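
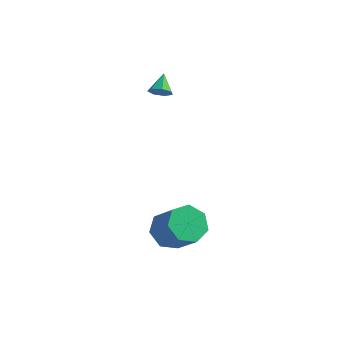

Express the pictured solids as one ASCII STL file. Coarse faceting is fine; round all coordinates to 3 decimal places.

solid 
facet normal -0.597 0.321 -0.735
outer loop
vertex 0.891 -1.249 -5.023
vertex 0.102 -1.592 -4.532
vertex 0.52 -0.695 -4.48
endloop
endfacet
facet normal 0.676 0.694 -0.246
outer loop
vertex 0.891 -1.249 -5.023
vertex 0.52 -0.695 -4.48
vertex 1.966 -1.826 -3.699
endloop
endfacet
facet normal 0.676 0.694 -0.247
outer loop
vertex 1.966 -1.826 -3.699
vertex 0.52 -0.695 -4.48
vertex 1.595 -1.272 -3.157
endloop
endfacet
facet normal 0.597 -0.320 0.736
outer loop
vertex 1.966 -1.826 -3.699
vertex 1.595 -1.272 -3.157
vertex 1.178 -2.168 -3.208
endloop
endfacet
facet normal -0.597 0.321 -0.735
outer loop
vertex 0.52 -0.695 -4.48
vertex 0.102 -1.592 -4.532
vertex -0.165 -0.817 -3.977
endloop
endfacet
facet normal 0.083 0.936 0.341
outer loop
vertex 0.52 -0.695 -4.48
vertex -0.165 -0.817 -3.977
vertex 1.595 -1.272 -3.157
endloop
endfacet
facet normal 0.084 0.937 0.340
outer loop
vertex 1.595 -1.272 -3.157
vertex -0.165 -0.817 -3.977
vertex 0.91 -1.394 -2.653
endloop
endfacet
facet normal 0.598 -0.320 0.735
outer loop
vertex 1.595 -1.272 -3.157
vertex 0.91 -1.394 -2.653
vertex 1.178 -2.168 -3.208
endloop
endfacet
facet normal -0.597 0.321 -0.735
outer loop
vertex -0.165 -0.817 -3.977
vertex 0.102 -1.592 -4.532
vertex -0.649 -1.522 -3.891
endloop
endfacet
facet normal -0.571 0.474 0.670
outer loop
vertex -0.165 -0.817 -3.977
vertex -0.649 -1.522 -3.891
vertex 0.91 -1.394 -2.653
endloop
endfacet
facet normal -0.571 0.474 0.670
outer loop
vertex 0.91 -1.394 -2.653
vertex -0.649 -1.522 -3.891
vertex 0.426 -2.098 -2.567
endloop
endfacet
facet normal 0.597 -0.321 0.735
outer loop
vertex 0.91 -1.394 -2.653
vertex 0.426 -2.098 -2.567
vertex 1.178 -2.168 -3.208
endloop
endfacet
facet normal -0.597 0.321 -0.735
outer loop
vertex -0.649 -1.522 -3.891
vertex 0.102 -1.592 -4.532
vertex -0.567 -2.279 -4.288
endloop
endfacet
facet normal -0.796 -0.346 0.496
outer loop
vertex -0.649 -1.522 -3.891
vertex -0.567 -2.279 -4.288
vertex 0.426 -2.098 -2.567
endloop
endfacet
facet normal -0.796 -0.346 0.496
outer loop
vertex 0.426 -2.098 -2.567
vertex -0.567 -2.279 -4.288
vertex 0.508 -2.856 -2.964
endloop
endfacet
facet normal 0.597 -0.321 0.735
outer loop
vertex 0.426 -2.098 -2.567
vertex 0.508 -2.856 -2.964
vertex 1.178 -2.168 -3.208
endloop
endfacet
facet normal -0.597 0.320 -0.736
outer loop
vertex -0.567 -2.279 -4.288
vertex 0.102 -1.592 -4.532
vertex 0.019 -2.519 -4.868
endloop
endfacet
facet normal -0.422 -0.905 -0.052
outer loop
vertex -0.567 -2.279 -4.288
vertex 0.019 -2.519 -4.868
vertex 0.508 -2.856 -2.964
endloop
endfacet
facet normal -0.422 -0.905 -0.052
outer loop
vertex 0.508 -2.856 -2.964
vertex 0.019 -2.519 -4.868
vertex 1.094 -3.096 -3.545
endloop
endfacet
facet normal 0.597 -0.321 0.735
outer loop
vertex 0.508 -2.856 -2.964
vertex 1.094 -3.096 -3.545
vertex 1.178 -2.168 -3.208
endloop
endfacet
facet normal -0.597 0.320 -0.736
outer loop
vertex 0.019 -2.519 -4.868
vertex 0.102 -1.592 -4.532
vertex 0.668 -2.06 -5.195
endloop
endfacet
facet normal 0.271 -0.782 -0.561
outer loop
vertex 0.019 -2.519 -4.868
vertex 0.668 -2.06 -5.195
vertex 1.094 -3.096 -3.545
endloop
endfacet
facet normal 0.271 -0.782 -0.561
outer loop
vertex 1.094 -3.096 -3.545
vertex 0.668 -2.06 -5.195
vertex 1.743 -2.637 -3.872
endloop
endfacet
facet normal 0.597 -0.321 0.735
outer loop
vertex 1.094 -3.096 -3.545
vertex 1.743 -2.637 -3.872
vertex 1.178 -2.168 -3.208
endloop
endfacet
facet normal -0.597 0.320 -0.736
outer loop
vertex 0.668 -2.06 -5.195
vertex 0.102 -1.592 -4.532
vertex 0.891 -1.249 -5.023
endloop
endfacet
facet normal 0.759 -0.071 -0.648
outer loop
vertex 0.668 -2.06 -5.195
vertex 0.891 -1.249 -5.023
vertex 1.743 -2.637 -3.872
endloop
endfacet
facet normal 0.759 -0.071 -0.647
outer loop
vertex 1.743 -2.637 -3.872
vertex 0.891 -1.249 -5.023
vertex 1.966 -1.826 -3.699
endloop
endfacet
facet normal 0.597 -0.321 0.735
outer loop
vertex 1.743 -2.637 -3.872
vertex 1.966 -1.826 -3.699
vertex 1.178 -2.168 -3.208
endloop
endfacet
facet normal 0.163 -0.817 -0.553
outer loop
vertex -2.059 3.069 0.878
vertex -2.251 3.355 0.399
vertex -1.702 3.321 0.611
endloop
endfacet
facet normal 0.556 0.088 0.827
outer loop
vertex -2.059 3.069 0.878
vertex -1.702 3.321 0.611
vertex -2.429 4.245 1.001
endloop
endfacet
facet normal 0.163 -0.817 -0.553
outer loop
vertex -1.702 3.321 0.611
vertex -2.251 3.355 0.399
vertex -1.758 3.598 0.185
endloop
endfacet
facet normal 0.810 0.535 0.241
outer loop
vertex -1.702 3.321 0.611
vertex -1.758 3.598 0.185
vertex -2.429 4.245 1.001
endloop
endfacet
facet normal 0.164 -0.818 -0.552
outer loop
vertex -1.758 3.598 0.185
vertex -2.251 3.355 0.399
vertex -2.185 3.692 -0.081
endloop
endfacet
facet normal 0.401 0.849 -0.344
outer loop
vertex -1.758 3.598 0.185
vertex -2.185 3.692 -0.081
vertex -2.429 4.245 1.001
endloop
endfacet
facet normal 0.163 -0.818 -0.552
outer loop
vertex -2.185 3.692 -0.081
vertex -2.251 3.355 0.399
vertex -2.662 3.532 0.015
endloop
endfacet
facet normal -0.364 0.793 -0.488
outer loop
vertex -2.185 3.692 -0.081
vertex -2.662 3.532 0.015
vertex -2.429 4.245 1.001
endloop
endfacet
facet normal 0.164 -0.817 -0.553
outer loop
vertex -2.662 3.532 0.015
vertex -2.251 3.355 0.399
vertex -2.829 3.238 0.4
endloop
endfacet
facet normal -0.909 0.410 -0.081
outer loop
vertex -2.662 3.532 0.015
vertex -2.829 3.238 0.4
vertex -2.429 4.245 1.001
endloop
endfacet
facet normal 0.164 -0.817 -0.553
outer loop
vertex -2.829 3.238 0.4
vertex -2.251 3.355 0.399
vertex -2.561 3.032 0.784
endloop
endfacet
facet normal -0.823 -0.012 0.568
outer loop
vertex -2.829 3.238 0.4
vertex -2.561 3.032 0.784
vertex -2.429 4.245 1.001
endloop
endfacet
facet normal 0.164 -0.817 -0.553
outer loop
vertex -2.561 3.032 0.784
vertex -2.251 3.355 0.399
vertex -2.059 3.069 0.878
endloop
endfacet
facet normal -0.171 -0.155 0.973
outer loop
vertex -2.561 3.032 0.784
vertex -2.059 3.069 0.878
vertex -2.429 4.245 1.001
endloop
endfacet

endsolid


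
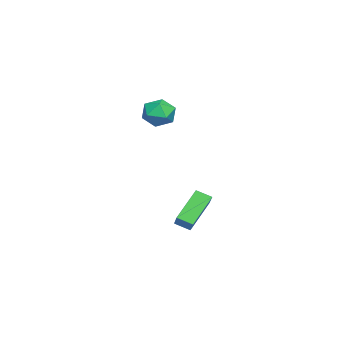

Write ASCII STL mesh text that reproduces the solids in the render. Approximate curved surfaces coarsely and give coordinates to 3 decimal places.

solid 
facet normal -0.760 -0.254 -0.598
outer loop
vertex -2.715 -1.424 -3.408
vertex -3.943 -0.802 -2.112
vertex -2.696 -0.66 -3.757
endloop
endfacet
facet normal 0.650 -0.329 -0.685
outer loop
vertex -1.617 -0.298 -2.908
vertex -2.715 -1.424 -3.408
vertex -2.696 -0.66 -3.757
endloop
endfacet
facet normal -0.760 -0.254 -0.598
outer loop
vertex -2.696 -0.66 -3.757
vertex -3.943 -0.802 -2.112
vertex -3.924 -0.038 -2.461
endloop
endfacet
facet normal 0.022 0.909 -0.416
outer loop
vertex -3.924 -0.038 -2.461
vertex -1.617 -0.298 -2.908
vertex -2.696 -0.66 -3.757
endloop
endfacet
facet normal -0.022 -0.909 0.416
outer loop
vertex -2.715 -1.424 -3.408
vertex -2.864 -0.44 -1.263
vertex -3.943 -0.802 -2.112
endloop
endfacet
facet normal 0.650 -0.329 -0.685
outer loop
vertex -1.636 -1.062 -2.559
vertex -2.715 -1.424 -3.408
vertex -1.617 -0.298 -2.908
endloop
endfacet
facet normal -0.022 -0.909 0.416
outer loop
vertex -1.636 -1.062 -2.559
vertex -2.864 -0.44 -1.263
vertex -2.715 -1.424 -3.408
endloop
endfacet
facet normal -0.650 0.329 0.685
outer loop
vertex -3.943 -0.802 -2.112
vertex -2.864 -0.44 -1.263
vertex -3.924 -0.038 -2.461
endloop
endfacet
facet normal 0.022 0.909 -0.416
outer loop
vertex -2.845 0.324 -1.612
vertex -1.617 -0.298 -2.908
vertex -3.924 -0.038 -2.461
endloop
endfacet
facet normal -0.650 0.329 0.685
outer loop
vertex -3.924 -0.038 -2.461
vertex -2.864 -0.44 -1.263
vertex -2.845 0.324 -1.612
endloop
endfacet
facet normal 0.760 0.254 0.598
outer loop
vertex -2.845 0.324 -1.612
vertex -1.636 -1.062 -2.559
vertex -1.617 -0.298 -2.908
endloop
endfacet
facet normal 0.760 0.254 0.598
outer loop
vertex -2.864 -0.44 -1.263
vertex -1.636 -1.062 -2.559
vertex -2.845 0.324 -1.612
endloop
endfacet
facet normal -0.652 0.587 0.480
outer loop
vertex -4.441 -2.0 3.091
vertex -4.153 -2.321 3.874
vertex -3.766 -1.599 3.517
endloop
endfacet
facet normal -0.443 0.887 -0.133
outer loop
vertex -4.441 -2.0 3.091
vertex -3.766 -1.599 3.517
vertex -3.73 -1.714 2.632
endloop
endfacet
facet normal -0.605 0.439 -0.664
outer loop
vertex -4.441 -2.0 3.091
vertex -3.73 -1.714 2.632
vertex -4.096 -2.507 2.441
endloop
endfacet
facet normal -0.915 -0.138 -0.378
outer loop
vertex -4.441 -2.0 3.091
vertex -4.096 -2.507 2.441
vertex -4.357 -2.882 3.209
endloop
endfacet
facet normal -0.943 -0.046 0.328
outer loop
vertex -4.441 -2.0 3.091
vertex -4.357 -2.882 3.209
vertex -4.153 -2.321 3.874
endloop
endfacet
facet normal 0.267 0.957 -0.113
outer loop
vertex -3.73 -1.714 2.632
vertex -3.766 -1.599 3.517
vertex -3.003 -1.858 3.131
endloop
endfacet
facet normal -0.071 0.473 0.878
outer loop
vertex -3.766 -1.599 3.517
vertex -4.153 -2.321 3.874
vertex -3.264 -2.233 3.899
endloop
endfacet
facet normal -0.543 -0.552 0.632
outer loop
vertex -4.153 -2.321 3.874
vertex -4.357 -2.882 3.209
vertex -3.63 -3.026 3.708
endloop
endfacet
facet normal -0.497 -0.701 -0.511
outer loop
vertex -4.357 -2.882 3.209
vertex -4.096 -2.507 2.441
vertex -3.594 -3.141 2.823
endloop
endfacet
facet normal 0.004 0.232 -0.973
outer loop
vertex -4.096 -2.507 2.441
vertex -3.73 -1.714 2.632
vertex -3.207 -2.419 2.466
endloop
endfacet
facet normal 0.915 0.138 0.378
outer loop
vertex -2.919 -2.74 3.249
vertex -3.003 -1.858 3.131
vertex -3.264 -2.233 3.899
endloop
endfacet
facet normal 0.605 -0.439 0.664
outer loop
vertex -2.919 -2.74 3.249
vertex -3.264 -2.233 3.899
vertex -3.63 -3.026 3.708
endloop
endfacet
facet normal 0.443 -0.887 0.133
outer loop
vertex -2.919 -2.74 3.249
vertex -3.63 -3.026 3.708
vertex -3.594 -3.141 2.823
endloop
endfacet
facet normal 0.652 -0.587 -0.480
outer loop
vertex -2.919 -2.74 3.249
vertex -3.594 -3.141 2.823
vertex -3.207 -2.419 2.466
endloop
endfacet
facet normal 0.943 0.046 -0.328
outer loop
vertex -2.919 -2.74 3.249
vertex -3.207 -2.419 2.466
vertex -3.003 -1.858 3.131
endloop
endfacet
facet normal 0.497 0.701 0.511
outer loop
vertex -3.264 -2.233 3.899
vertex -3.003 -1.858 3.131
vertex -3.766 -1.599 3.517
endloop
endfacet
facet normal -0.004 -0.232 0.973
outer loop
vertex -3.63 -3.026 3.708
vertex -3.264 -2.233 3.899
vertex -4.153 -2.321 3.874
endloop
endfacet
facet normal -0.267 -0.957 0.113
outer loop
vertex -3.594 -3.141 2.823
vertex -3.63 -3.026 3.708
vertex -4.357 -2.882 3.209
endloop
endfacet
facet normal 0.071 -0.473 -0.878
outer loop
vertex -3.207 -2.419 2.466
vertex -3.594 -3.141 2.823
vertex -4.096 -2.507 2.441
endloop
endfacet
facet normal 0.543 0.552 -0.632
outer loop
vertex -3.003 -1.858 3.131
vertex -3.207 -2.419 2.466
vertex -3.73 -1.714 2.632
endloop
endfacet

endsolid


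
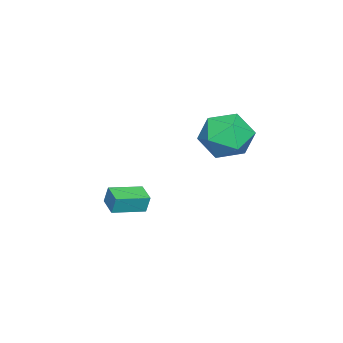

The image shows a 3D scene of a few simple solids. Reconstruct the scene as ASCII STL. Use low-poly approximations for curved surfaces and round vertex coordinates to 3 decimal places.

solid 
facet normal -0.725 -0.666 0.175
outer loop
vertex 0.44 -2.377 -1.374
vertex -0.599 -1.31 -1.621
vertex 0.428 -2.583 -2.209
endloop
endfacet
facet normal 0.688 -0.707 0.164
outer loop
vertex 1.139 -1.93 -2.379
vertex 0.44 -2.377 -1.374
vertex 0.428 -2.583 -2.209
endloop
endfacet
facet normal -0.725 -0.666 0.175
outer loop
vertex 0.428 -2.583 -2.209
vertex -0.599 -1.31 -1.621
vertex -0.611 -1.516 -2.456
endloop
endfacet
facet normal -0.014 -0.238 -0.971
outer loop
vertex -0.611 -1.516 -2.456
vertex 1.139 -1.93 -2.379
vertex 0.428 -2.583 -2.209
endloop
endfacet
facet normal 0.014 0.238 0.971
outer loop
vertex 0.44 -2.377 -1.374
vertex 0.112 -0.657 -1.791
vertex -0.599 -1.31 -1.621
endloop
endfacet
facet normal 0.688 -0.707 0.164
outer loop
vertex 1.151 -1.724 -1.544
vertex 0.44 -2.377 -1.374
vertex 1.139 -1.93 -2.379
endloop
endfacet
facet normal 0.014 0.238 0.971
outer loop
vertex 1.151 -1.724 -1.544
vertex 0.112 -0.657 -1.791
vertex 0.44 -2.377 -1.374
endloop
endfacet
facet normal -0.688 0.707 -0.164
outer loop
vertex -0.599 -1.31 -1.621
vertex 0.112 -0.657 -1.791
vertex -0.611 -1.516 -2.456
endloop
endfacet
facet normal -0.014 -0.238 -0.971
outer loop
vertex 0.1 -0.863 -2.626
vertex 1.139 -1.93 -2.379
vertex -0.611 -1.516 -2.456
endloop
endfacet
facet normal -0.688 0.707 -0.164
outer loop
vertex -0.611 -1.516 -2.456
vertex 0.112 -0.657 -1.791
vertex 0.1 -0.863 -2.626
endloop
endfacet
facet normal 0.725 0.666 -0.175
outer loop
vertex 0.1 -0.863 -2.626
vertex 1.151 -1.724 -1.544
vertex 1.139 -1.93 -2.379
endloop
endfacet
facet normal 0.725 0.666 -0.175
outer loop
vertex 0.112 -0.657 -1.791
vertex 1.151 -1.724 -1.544
vertex 0.1 -0.863 -2.626
endloop
endfacet
facet normal 0.002 -0.026 1.000
outer loop
vertex 1.577 3.387 3.873
vertex 0.388 3.111 3.868
vertex 1.221 2.22 3.843
endloop
endfacet
facet normal 0.640 -0.214 0.738
outer loop
vertex 1.577 3.387 3.873
vertex 1.221 2.22 3.843
vertex 2.15 2.592 3.146
endloop
endfacet
facet normal 0.882 0.326 0.339
outer loop
vertex 1.577 3.387 3.873
vertex 2.15 2.592 3.146
vertex 1.892 3.713 2.741
endloop
endfacet
facet normal 0.395 0.848 0.354
outer loop
vertex 1.577 3.387 3.873
vertex 1.892 3.713 2.741
vertex 0.803 4.034 3.187
endloop
endfacet
facet normal -0.149 0.630 0.762
outer loop
vertex 1.577 3.387 3.873
vertex 0.803 4.034 3.187
vertex 0.388 3.111 3.868
endloop
endfacet
facet normal 0.546 -0.778 0.312
outer loop
vertex 2.15 2.592 3.146
vertex 1.221 2.22 3.843
vertex 1.317 1.826 2.693
endloop
endfacet
facet normal -0.486 -0.475 0.734
outer loop
vertex 1.221 2.22 3.843
vertex 0.388 3.111 3.868
vertex 0.228 2.147 3.139
endloop
endfacet
facet normal -0.730 0.587 0.350
outer loop
vertex 0.388 3.111 3.868
vertex 0.803 4.034 3.187
vertex -0.03 3.268 2.734
endloop
endfacet
facet normal 0.150 0.939 -0.309
outer loop
vertex 0.803 4.034 3.187
vertex 1.892 3.713 2.741
vertex 0.899 3.64 2.037
endloop
endfacet
facet normal 0.938 0.096 -0.333
outer loop
vertex 1.892 3.713 2.741
vertex 2.15 2.592 3.146
vertex 1.732 2.749 2.012
endloop
endfacet
facet normal -0.395 -0.848 -0.354
outer loop
vertex 0.543 2.473 2.007
vertex 1.317 1.826 2.693
vertex 0.228 2.147 3.139
endloop
endfacet
facet normal -0.882 -0.326 -0.339
outer loop
vertex 0.543 2.473 2.007
vertex 0.228 2.147 3.139
vertex -0.03 3.268 2.734
endloop
endfacet
facet normal -0.640 0.214 -0.738
outer loop
vertex 0.543 2.473 2.007
vertex -0.03 3.268 2.734
vertex 0.899 3.64 2.037
endloop
endfacet
facet normal -0.002 0.026 -1.000
outer loop
vertex 0.543 2.473 2.007
vertex 0.899 3.64 2.037
vertex 1.732 2.749 2.012
endloop
endfacet
facet normal 0.149 -0.630 -0.762
outer loop
vertex 0.543 2.473 2.007
vertex 1.732 2.749 2.012
vertex 1.317 1.826 2.693
endloop
endfacet
facet normal -0.150 -0.939 0.309
outer loop
vertex 0.228 2.147 3.139
vertex 1.317 1.826 2.693
vertex 1.221 2.22 3.843
endloop
endfacet
facet normal -0.938 -0.096 0.333
outer loop
vertex -0.03 3.268 2.734
vertex 0.228 2.147 3.139
vertex 0.388 3.111 3.868
endloop
endfacet
facet normal -0.546 0.778 -0.312
outer loop
vertex 0.899 3.64 2.037
vertex -0.03 3.268 2.734
vertex 0.803 4.034 3.187
endloop
endfacet
facet normal 0.486 0.475 -0.734
outer loop
vertex 1.732 2.749 2.012
vertex 0.899 3.64 2.037
vertex 1.892 3.713 2.741
endloop
endfacet
facet normal 0.730 -0.587 -0.350
outer loop
vertex 1.317 1.826 2.693
vertex 1.732 2.749 2.012
vertex 2.15 2.592 3.146
endloop
endfacet

endsolid


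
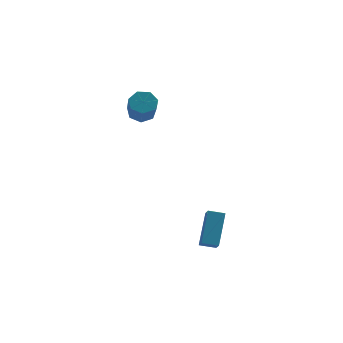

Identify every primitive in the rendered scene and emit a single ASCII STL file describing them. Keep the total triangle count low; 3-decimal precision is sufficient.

solid 
facet normal -0.016 0.671 -0.741
outer loop
vertex 0.82 3.918 1.664
vertex 0.067 3.831 1.601
vertex 0.453 4.32 2.036
endloop
endfacet
facet normal 0.831 0.421 0.365
outer loop
vertex 0.82 3.918 1.664
vertex 0.453 4.32 2.036
vertex 0.845 2.776 2.923
endloop
endfacet
facet normal 0.831 0.421 0.365
outer loop
vertex 0.845 2.776 2.923
vertex 0.453 4.32 2.036
vertex 0.478 3.178 3.295
endloop
endfacet
facet normal 0.015 -0.672 0.741
outer loop
vertex 0.845 2.776 2.923
vertex 0.478 3.178 3.295
vertex 0.093 2.689 2.859
endloop
endfacet
facet normal -0.015 0.671 -0.741
outer loop
vertex 0.453 4.32 2.036
vertex 0.067 3.831 1.601
vertex -0.205 4.354 2.08
endloop
endfacet
facet normal 0.083 0.739 0.669
outer loop
vertex 0.453 4.32 2.036
vertex -0.205 4.354 2.08
vertex 0.478 3.178 3.295
endloop
endfacet
facet normal 0.083 0.739 0.669
outer loop
vertex 0.478 3.178 3.295
vertex -0.205 4.354 2.08
vertex -0.179 3.212 3.339
endloop
endfacet
facet normal 0.015 -0.672 0.740
outer loop
vertex 0.478 3.178 3.295
vertex -0.179 3.212 3.339
vertex 0.093 2.689 2.859
endloop
endfacet
facet normal -0.015 0.671 -0.741
outer loop
vertex -0.205 4.354 2.08
vertex 0.067 3.831 1.601
vertex -0.657 3.994 1.763
endloop
endfacet
facet normal -0.728 0.501 0.469
outer loop
vertex -0.205 4.354 2.08
vertex -0.657 3.994 1.763
vertex -0.179 3.212 3.339
endloop
endfacet
facet normal -0.727 0.501 0.469
outer loop
vertex -0.179 3.212 3.339
vertex -0.657 3.994 1.763
vertex -0.632 2.852 3.022
endloop
endfacet
facet normal 0.016 -0.672 0.741
outer loop
vertex -0.179 3.212 3.339
vertex -0.632 2.852 3.022
vertex 0.093 2.689 2.859
endloop
endfacet
facet normal -0.014 0.672 -0.741
outer loop
vertex -0.657 3.994 1.763
vertex 0.067 3.831 1.601
vertex -0.564 3.511 1.323
endloop
endfacet
facet normal -0.990 -0.114 -0.084
outer loop
vertex -0.657 3.994 1.763
vertex -0.564 3.511 1.323
vertex -0.632 2.852 3.022
endloop
endfacet
facet normal -0.990 -0.114 -0.084
outer loop
vertex -0.632 2.852 3.022
vertex -0.564 3.511 1.323
vertex -0.539 2.369 2.582
endloop
endfacet
facet normal 0.015 -0.672 0.741
outer loop
vertex -0.632 2.852 3.022
vertex -0.539 2.369 2.582
vertex 0.093 2.689 2.859
endloop
endfacet
facet normal -0.015 0.672 -0.740
outer loop
vertex -0.564 3.511 1.323
vertex 0.067 3.831 1.601
vertex 0.004 3.269 1.092
endloop
endfacet
facet normal -0.507 -0.643 -0.573
outer loop
vertex -0.564 3.511 1.323
vertex 0.004 3.269 1.092
vertex -0.539 2.369 2.582
endloop
endfacet
facet normal -0.507 -0.644 -0.573
outer loop
vertex -0.539 2.369 2.582
vertex 0.004 3.269 1.092
vertex 0.03 2.127 2.351
endloop
endfacet
facet normal 0.015 -0.671 0.741
outer loop
vertex -0.539 2.369 2.582
vertex 0.03 2.127 2.351
vertex 0.093 2.689 2.859
endloop
endfacet
facet normal -0.015 0.672 -0.740
outer loop
vertex 0.004 3.269 1.092
vertex 0.067 3.831 1.601
vertex 0.62 3.45 1.244
endloop
endfacet
facet normal 0.358 -0.688 -0.631
outer loop
vertex 0.004 3.269 1.092
vertex 0.62 3.45 1.244
vertex 0.03 2.127 2.351
endloop
endfacet
facet normal 0.358 -0.688 -0.631
outer loop
vertex 0.03 2.127 2.351
vertex 0.62 3.45 1.244
vertex 0.645 2.308 2.503
endloop
endfacet
facet normal 0.014 -0.671 0.741
outer loop
vertex 0.03 2.127 2.351
vertex 0.645 2.308 2.503
vertex 0.093 2.689 2.859
endloop
endfacet
facet normal -0.016 0.672 -0.741
outer loop
vertex 0.62 3.45 1.244
vertex 0.067 3.831 1.601
vertex 0.82 3.918 1.664
endloop
endfacet
facet normal 0.953 -0.215 -0.214
outer loop
vertex 0.62 3.45 1.244
vertex 0.82 3.918 1.664
vertex 0.645 2.308 2.503
endloop
endfacet
facet normal 0.953 -0.215 -0.214
outer loop
vertex 0.645 2.308 2.503
vertex 0.82 3.918 1.664
vertex 0.845 2.776 2.923
endloop
endfacet
facet normal 0.015 -0.671 0.741
outer loop
vertex 0.645 2.308 2.503
vertex 0.845 2.776 2.923
vertex 0.093 2.689 2.859
endloop
endfacet
facet normal -0.974 0.091 0.206
outer loop
vertex 2.593 -2.603 -4.203
vertex 3.023 -1.276 -2.755
vertex 2.529 -1.924 -4.806
endloop
endfacet
facet normal -0.214 -0.660 -0.720
outer loop
vertex 3.377 -2.004 -4.985
vertex 2.593 -2.603 -4.203
vertex 2.529 -1.924 -4.806
endloop
endfacet
facet normal -0.974 0.092 0.206
outer loop
vertex 2.529 -1.924 -4.806
vertex 3.023 -1.276 -2.755
vertex 2.96 -0.598 -3.358
endloop
endfacet
facet normal -0.069 0.746 -0.662
outer loop
vertex 2.96 -0.598 -3.358
vertex 3.377 -2.004 -4.985
vertex 2.529 -1.924 -4.806
endloop
endfacet
facet normal 0.070 -0.746 0.663
outer loop
vertex 2.593 -2.603 -4.203
vertex 3.871 -1.356 -2.934
vertex 3.023 -1.276 -2.755
endloop
endfacet
facet normal -0.214 -0.660 -0.720
outer loop
vertex 3.44 -2.682 -4.382
vertex 2.593 -2.603 -4.203
vertex 3.377 -2.004 -4.985
endloop
endfacet
facet normal 0.070 -0.746 0.662
outer loop
vertex 3.44 -2.682 -4.382
vertex 3.871 -1.356 -2.934
vertex 2.593 -2.603 -4.203
endloop
endfacet
facet normal 0.214 0.660 0.720
outer loop
vertex 3.023 -1.276 -2.755
vertex 3.871 -1.356 -2.934
vertex 2.96 -0.598 -3.358
endloop
endfacet
facet normal -0.070 0.746 -0.663
outer loop
vertex 3.807 -0.677 -3.537
vertex 3.377 -2.004 -4.985
vertex 2.96 -0.598 -3.358
endloop
endfacet
facet normal 0.214 0.660 0.720
outer loop
vertex 2.96 -0.598 -3.358
vertex 3.871 -1.356 -2.934
vertex 3.807 -0.677 -3.537
endloop
endfacet
facet normal 0.974 -0.092 -0.205
outer loop
vertex 3.807 -0.677 -3.537
vertex 3.44 -2.682 -4.382
vertex 3.377 -2.004 -4.985
endloop
endfacet
facet normal 0.974 -0.091 -0.206
outer loop
vertex 3.871 -1.356 -2.934
vertex 3.44 -2.682 -4.382
vertex 3.807 -0.677 -3.537
endloop
endfacet

endsolid


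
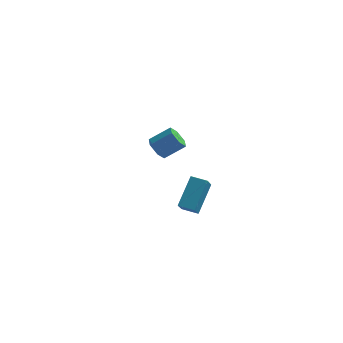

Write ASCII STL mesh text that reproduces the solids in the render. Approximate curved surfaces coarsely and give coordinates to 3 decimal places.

solid 
facet normal -0.984 0.070 0.163
outer loop
vertex 3.225 -5.068 3.784
vertex 3.59 -3.572 5.341
vertex 3.117 -3.796 2.587
endloop
endfacet
facet normal -0.166 -0.683 -0.711
outer loop
vertex 4.13 -3.868 2.419
vertex 3.225 -5.068 3.784
vertex 3.117 -3.796 2.587
endloop
endfacet
facet normal -0.984 0.070 0.163
outer loop
vertex 3.117 -3.796 2.587
vertex 3.59 -3.572 5.341
vertex 3.482 -2.3 4.144
endloop
endfacet
facet normal -0.062 0.727 -0.684
outer loop
vertex 3.482 -2.3 4.144
vertex 4.13 -3.868 2.419
vertex 3.117 -3.796 2.587
endloop
endfacet
facet normal 0.062 -0.727 0.684
outer loop
vertex 3.225 -5.068 3.784
vertex 4.603 -3.644 5.173
vertex 3.59 -3.572 5.341
endloop
endfacet
facet normal -0.166 -0.683 -0.711
outer loop
vertex 4.238 -5.14 3.616
vertex 3.225 -5.068 3.784
vertex 4.13 -3.868 2.419
endloop
endfacet
facet normal 0.062 -0.727 0.684
outer loop
vertex 4.238 -5.14 3.616
vertex 4.603 -3.644 5.173
vertex 3.225 -5.068 3.784
endloop
endfacet
facet normal 0.166 0.683 0.711
outer loop
vertex 3.59 -3.572 5.341
vertex 4.603 -3.644 5.173
vertex 3.482 -2.3 4.144
endloop
endfacet
facet normal -0.062 0.727 -0.684
outer loop
vertex 4.495 -2.372 3.976
vertex 4.13 -3.868 2.419
vertex 3.482 -2.3 4.144
endloop
endfacet
facet normal 0.166 0.683 0.711
outer loop
vertex 3.482 -2.3 4.144
vertex 4.603 -3.644 5.173
vertex 4.495 -2.372 3.976
endloop
endfacet
facet normal 0.984 -0.070 -0.163
outer loop
vertex 4.495 -2.372 3.976
vertex 4.238 -5.14 3.616
vertex 4.13 -3.868 2.419
endloop
endfacet
facet normal 0.984 -0.070 -0.163
outer loop
vertex 4.603 -3.644 5.173
vertex 4.238 -5.14 3.616
vertex 4.495 -2.372 3.976
endloop
endfacet
facet normal -0.750 -0.315 -0.582
outer loop
vertex 0.16 3.175 1.907
vertex -0.409 3.47 2.48
vertex -0.132 3.982 1.846
endloop
endfacet
facet normal 0.568 0.144 -0.811
outer loop
vertex 0.16 3.175 1.907
vertex -0.132 3.982 1.846
vertex 1.398 3.694 2.866
endloop
endfacet
facet normal 0.568 0.145 -0.810
outer loop
vertex 1.398 3.694 2.866
vertex -0.132 3.982 1.846
vertex 1.106 4.501 2.806
endloop
endfacet
facet normal 0.750 0.315 0.581
outer loop
vertex 1.398 3.694 2.866
vertex 1.106 4.501 2.806
vertex 0.829 3.99 3.44
endloop
endfacet
facet normal -0.750 -0.315 -0.582
outer loop
vertex -0.132 3.982 1.846
vertex -0.409 3.47 2.48
vertex -0.701 4.277 2.42
endloop
endfacet
facet normal -0.010 0.885 -0.465
outer loop
vertex -0.132 3.982 1.846
vertex -0.701 4.277 2.42
vertex 1.106 4.501 2.806
endloop
endfacet
facet normal -0.010 0.885 -0.465
outer loop
vertex 1.106 4.501 2.806
vertex -0.701 4.277 2.42
vertex 0.537 4.796 3.38
endloop
endfacet
facet normal 0.750 0.315 0.582
outer loop
vertex 1.106 4.501 2.806
vertex 0.537 4.796 3.38
vertex 0.829 3.99 3.44
endloop
endfacet
facet normal -0.750 -0.315 -0.581
outer loop
vertex -0.701 4.277 2.42
vertex -0.409 3.47 2.48
vertex -0.978 3.766 3.054
endloop
endfacet
facet normal -0.577 0.740 0.344
outer loop
vertex -0.701 4.277 2.42
vertex -0.978 3.766 3.054
vertex 0.537 4.796 3.38
endloop
endfacet
facet normal -0.577 0.740 0.345
outer loop
vertex 0.537 4.796 3.38
vertex -0.978 3.766 3.054
vertex 0.26 4.285 4.013
endloop
endfacet
facet normal 0.750 0.315 0.582
outer loop
vertex 0.537 4.796 3.38
vertex 0.26 4.285 4.013
vertex 0.829 3.99 3.44
endloop
endfacet
facet normal -0.750 -0.315 -0.581
outer loop
vertex -0.978 3.766 3.054
vertex -0.409 3.47 2.48
vertex -0.686 2.959 3.114
endloop
endfacet
facet normal -0.567 -0.145 0.811
outer loop
vertex -0.978 3.766 3.054
vertex -0.686 2.959 3.114
vertex 0.26 4.285 4.013
endloop
endfacet
facet normal -0.568 -0.144 0.810
outer loop
vertex 0.26 4.285 4.013
vertex -0.686 2.959 3.114
vertex 0.552 3.478 4.074
endloop
endfacet
facet normal 0.750 0.315 0.582
outer loop
vertex 0.26 4.285 4.013
vertex 0.552 3.478 4.074
vertex 0.829 3.99 3.44
endloop
endfacet
facet normal -0.750 -0.315 -0.582
outer loop
vertex -0.686 2.959 3.114
vertex -0.409 3.47 2.48
vertex -0.117 2.664 2.54
endloop
endfacet
facet normal 0.010 -0.885 0.465
outer loop
vertex -0.686 2.959 3.114
vertex -0.117 2.664 2.54
vertex 0.552 3.478 4.074
endloop
endfacet
facet normal 0.010 -0.885 0.465
outer loop
vertex 0.552 3.478 4.074
vertex -0.117 2.664 2.54
vertex 1.121 3.183 3.5
endloop
endfacet
facet normal 0.750 0.315 0.582
outer loop
vertex 0.552 3.478 4.074
vertex 1.121 3.183 3.5
vertex 0.829 3.99 3.44
endloop
endfacet
facet normal -0.750 -0.315 -0.582
outer loop
vertex -0.117 2.664 2.54
vertex -0.409 3.47 2.48
vertex 0.16 3.175 1.907
endloop
endfacet
facet normal 0.578 -0.740 -0.345
outer loop
vertex -0.117 2.664 2.54
vertex 0.16 3.175 1.907
vertex 1.121 3.183 3.5
endloop
endfacet
facet normal 0.577 -0.740 -0.345
outer loop
vertex 1.121 3.183 3.5
vertex 0.16 3.175 1.907
vertex 1.398 3.694 2.866
endloop
endfacet
facet normal 0.750 0.315 0.581
outer loop
vertex 1.121 3.183 3.5
vertex 1.398 3.694 2.866
vertex 0.829 3.99 3.44
endloop
endfacet

endsolid


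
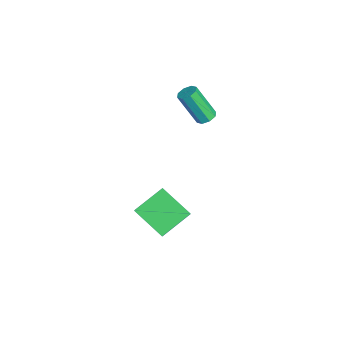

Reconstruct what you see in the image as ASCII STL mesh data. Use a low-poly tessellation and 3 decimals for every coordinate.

solid 
facet normal 0.212 0.456 -0.864
outer loop
vertex -1.582 1.615 3.268
vertex -1.883 1.19 2.97
vertex -2.026 1.719 3.214
endloop
endfacet
facet normal 0.142 0.861 0.489
outer loop
vertex -1.582 1.615 3.268
vertex -2.026 1.719 3.214
vertex -2.036 0.635 5.127
endloop
endfacet
facet normal 0.142 0.861 0.489
outer loop
vertex -2.036 0.635 5.127
vertex -2.026 1.719 3.214
vertex -2.48 0.739 5.073
endloop
endfacet
facet normal -0.212 -0.455 0.865
outer loop
vertex -2.036 0.635 5.127
vertex -2.48 0.739 5.073
vertex -2.337 0.21 4.83
endloop
endfacet
facet normal 0.210 0.456 -0.865
outer loop
vertex -2.026 1.719 3.214
vertex -1.883 1.19 2.97
vertex -2.386 1.513 3.018
endloop
endfacet
facet normal -0.583 0.769 0.263
outer loop
vertex -2.026 1.719 3.214
vertex -2.386 1.513 3.018
vertex -2.48 0.739 5.073
endloop
endfacet
facet normal -0.583 0.769 0.263
outer loop
vertex -2.48 0.739 5.073
vertex -2.386 1.513 3.018
vertex -2.84 0.533 4.877
endloop
endfacet
facet normal -0.211 -0.455 0.865
outer loop
vertex -2.48 0.739 5.073
vertex -2.84 0.533 4.877
vertex -2.337 0.21 4.83
endloop
endfacet
facet normal 0.211 0.457 -0.864
outer loop
vertex -2.386 1.513 3.018
vertex -1.883 1.19 2.97
vertex -2.452 1.118 2.793
endloop
endfacet
facet normal -0.967 0.228 -0.116
outer loop
vertex -2.386 1.513 3.018
vertex -2.452 1.118 2.793
vertex -2.84 0.533 4.877
endloop
endfacet
facet normal -0.967 0.227 -0.116
outer loop
vertex -2.84 0.533 4.877
vertex -2.452 1.118 2.793
vertex -2.906 0.138 4.653
endloop
endfacet
facet normal -0.211 -0.455 0.865
outer loop
vertex -2.84 0.533 4.877
vertex -2.906 0.138 4.653
vertex -2.337 0.21 4.83
endloop
endfacet
facet normal 0.212 0.455 -0.865
outer loop
vertex -2.452 1.118 2.793
vertex -1.883 1.19 2.97
vertex -2.184 0.765 2.673
endloop
endfacet
facet normal -0.784 -0.450 -0.428
outer loop
vertex -2.452 1.118 2.793
vertex -2.184 0.765 2.673
vertex -2.906 0.138 4.653
endloop
endfacet
facet normal -0.784 -0.449 -0.428
outer loop
vertex -2.906 0.138 4.653
vertex -2.184 0.765 2.673
vertex -2.638 -0.215 4.532
endloop
endfacet
facet normal -0.211 -0.457 0.864
outer loop
vertex -2.906 0.138 4.653
vertex -2.638 -0.215 4.532
vertex -2.337 0.21 4.83
endloop
endfacet
facet normal 0.212 0.455 -0.865
outer loop
vertex -2.184 0.765 2.673
vertex -1.883 1.19 2.97
vertex -1.74 0.661 2.727
endloop
endfacet
facet normal -0.142 -0.861 -0.489
outer loop
vertex -2.184 0.765 2.673
vertex -1.74 0.661 2.727
vertex -2.638 -0.215 4.532
endloop
endfacet
facet normal -0.142 -0.861 -0.489
outer loop
vertex -2.638 -0.215 4.532
vertex -1.74 0.661 2.727
vertex -2.194 -0.319 4.586
endloop
endfacet
facet normal -0.212 -0.456 0.864
outer loop
vertex -2.638 -0.215 4.532
vertex -2.194 -0.319 4.586
vertex -2.337 0.21 4.83
endloop
endfacet
facet normal 0.211 0.455 -0.865
outer loop
vertex -1.74 0.661 2.727
vertex -1.883 1.19 2.97
vertex -1.38 0.867 2.923
endloop
endfacet
facet normal 0.583 -0.769 -0.263
outer loop
vertex -1.74 0.661 2.727
vertex -1.38 0.867 2.923
vertex -2.194 -0.319 4.586
endloop
endfacet
facet normal 0.583 -0.769 -0.263
outer loop
vertex -2.194 -0.319 4.586
vertex -1.38 0.867 2.923
vertex -1.834 -0.113 4.782
endloop
endfacet
facet normal -0.210 -0.456 0.865
outer loop
vertex -2.194 -0.319 4.586
vertex -1.834 -0.113 4.782
vertex -2.337 0.21 4.83
endloop
endfacet
facet normal 0.211 0.455 -0.865
outer loop
vertex -1.38 0.867 2.923
vertex -1.883 1.19 2.97
vertex -1.314 1.262 3.147
endloop
endfacet
facet normal 0.967 -0.227 0.116
outer loop
vertex -1.38 0.867 2.923
vertex -1.314 1.262 3.147
vertex -1.834 -0.113 4.782
endloop
endfacet
facet normal 0.967 -0.228 0.116
outer loop
vertex -1.834 -0.113 4.782
vertex -1.314 1.262 3.147
vertex -1.768 0.282 5.007
endloop
endfacet
facet normal -0.211 -0.457 0.864
outer loop
vertex -1.834 -0.113 4.782
vertex -1.768 0.282 5.007
vertex -2.337 0.21 4.83
endloop
endfacet
facet normal 0.211 0.457 -0.864
outer loop
vertex -1.314 1.262 3.147
vertex -1.883 1.19 2.97
vertex -1.582 1.615 3.268
endloop
endfacet
facet normal 0.784 0.449 0.428
outer loop
vertex -1.314 1.262 3.147
vertex -1.582 1.615 3.268
vertex -1.768 0.282 5.007
endloop
endfacet
facet normal 0.784 0.449 0.428
outer loop
vertex -1.768 0.282 5.007
vertex -1.582 1.615 3.268
vertex -2.036 0.635 5.127
endloop
endfacet
facet normal -0.212 -0.455 0.865
outer loop
vertex -1.768 0.282 5.007
vertex -2.036 0.635 5.127
vertex -2.337 0.21 4.83
endloop
endfacet
facet normal -0.683 0.112 -0.721
outer loop
vertex 0.174 -2.955 -2.566
vertex -0.568 -1.348 -1.614
vertex 1.522 -1.692 -3.647
endloop
endfacet
facet normal 0.369 -0.800 -0.474
outer loop
vertex 2.868 -1.912 -2.226
vertex 0.174 -2.955 -2.566
vertex 1.522 -1.692 -3.647
endloop
endfacet
facet normal -0.683 0.112 -0.721
outer loop
vertex 1.522 -1.692 -3.647
vertex -0.568 -1.348 -1.614
vertex 0.78 -0.085 -2.695
endloop
endfacet
facet normal 0.630 0.590 -0.505
outer loop
vertex 0.78 -0.085 -2.695
vertex 2.868 -1.912 -2.226
vertex 1.522 -1.692 -3.647
endloop
endfacet
facet normal -0.630 -0.590 0.505
outer loop
vertex 0.174 -2.955 -2.566
vertex 0.778 -1.568 -0.193
vertex -0.568 -1.348 -1.614
endloop
endfacet
facet normal 0.369 -0.800 -0.474
outer loop
vertex 1.52 -3.175 -1.145
vertex 0.174 -2.955 -2.566
vertex 2.868 -1.912 -2.226
endloop
endfacet
facet normal -0.630 -0.590 0.505
outer loop
vertex 1.52 -3.175 -1.145
vertex 0.778 -1.568 -0.193
vertex 0.174 -2.955 -2.566
endloop
endfacet
facet normal -0.369 0.800 0.474
outer loop
vertex -0.568 -1.348 -1.614
vertex 0.778 -1.568 -0.193
vertex 0.78 -0.085 -2.695
endloop
endfacet
facet normal 0.630 0.590 -0.505
outer loop
vertex 2.126 -0.305 -1.274
vertex 2.868 -1.912 -2.226
vertex 0.78 -0.085 -2.695
endloop
endfacet
facet normal -0.369 0.800 0.474
outer loop
vertex 0.78 -0.085 -2.695
vertex 0.778 -1.568 -0.193
vertex 2.126 -0.305 -1.274
endloop
endfacet
facet normal 0.683 -0.112 0.721
outer loop
vertex 2.126 -0.305 -1.274
vertex 1.52 -3.175 -1.145
vertex 2.868 -1.912 -2.226
endloop
endfacet
facet normal 0.683 -0.112 0.721
outer loop
vertex 0.778 -1.568 -0.193
vertex 1.52 -3.175 -1.145
vertex 2.126 -0.305 -1.274
endloop
endfacet

endsolid


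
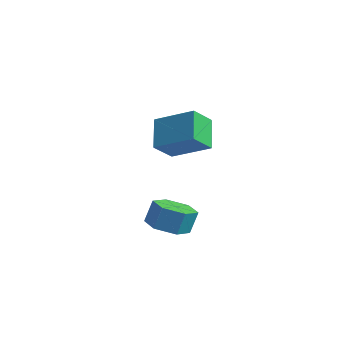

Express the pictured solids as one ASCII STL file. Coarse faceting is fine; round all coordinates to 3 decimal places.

solid 
facet normal -0.533 0.550 0.643
outer loop
vertex -3.663 3.049 -0.074
vertex -2.073 3.666 0.716
vertex -3.638 4.032 -0.893
endloop
endfacet
facet normal -0.846 -0.328 -0.420
outer loop
vertex -2.807 3.174 -1.896
vertex -3.663 3.049 -0.074
vertex -3.638 4.032 -0.893
endloop
endfacet
facet normal -0.533 0.550 0.643
outer loop
vertex -3.638 4.032 -0.893
vertex -2.073 3.666 0.716
vertex -2.048 4.649 -0.103
endloop
endfacet
facet normal 0.020 0.768 -0.640
outer loop
vertex -2.048 4.649 -0.103
vertex -2.807 3.174 -1.896
vertex -3.638 4.032 -0.893
endloop
endfacet
facet normal -0.020 -0.768 0.640
outer loop
vertex -3.663 3.049 -0.074
vertex -1.242 2.808 -0.287
vertex -2.073 3.666 0.716
endloop
endfacet
facet normal -0.846 -0.328 -0.420
outer loop
vertex -2.832 2.191 -1.077
vertex -3.663 3.049 -0.074
vertex -2.807 3.174 -1.896
endloop
endfacet
facet normal -0.020 -0.768 0.640
outer loop
vertex -2.832 2.191 -1.077
vertex -1.242 2.808 -0.287
vertex -3.663 3.049 -0.074
endloop
endfacet
facet normal 0.846 0.328 0.420
outer loop
vertex -2.073 3.666 0.716
vertex -1.242 2.808 -0.287
vertex -2.048 4.649 -0.103
endloop
endfacet
facet normal 0.020 0.768 -0.640
outer loop
vertex -1.217 3.791 -1.106
vertex -2.807 3.174 -1.896
vertex -2.048 4.649 -0.103
endloop
endfacet
facet normal 0.846 0.328 0.420
outer loop
vertex -2.048 4.649 -0.103
vertex -1.242 2.808 -0.287
vertex -1.217 3.791 -1.106
endloop
endfacet
facet normal 0.533 -0.550 -0.643
outer loop
vertex -1.217 3.791 -1.106
vertex -2.832 2.191 -1.077
vertex -2.807 3.174 -1.896
endloop
endfacet
facet normal 0.533 -0.550 -0.643
outer loop
vertex -1.242 2.808 -0.287
vertex -2.832 2.191 -1.077
vertex -1.217 3.791 -1.106
endloop
endfacet
facet normal -0.089 -0.339 -0.936
outer loop
vertex 1.733 -0.411 -3.119
vertex 1.054 -0.915 -2.872
vertex 0.913 -0.094 -3.156
endloop
endfacet
facet normal 0.352 0.869 -0.348
outer loop
vertex 1.733 -0.411 -3.119
vertex 0.913 -0.094 -3.156
vertex 1.824 -0.062 -2.154
endloop
endfacet
facet normal 0.353 0.868 -0.349
outer loop
vertex 1.824 -0.062 -2.154
vertex 0.913 -0.094 -3.156
vertex 1.005 0.256 -2.191
endloop
endfacet
facet normal 0.089 0.338 0.937
outer loop
vertex 1.824 -0.062 -2.154
vertex 1.005 0.256 -2.191
vertex 1.146 -0.565 -1.908
endloop
endfacet
facet normal -0.089 -0.339 -0.936
outer loop
vertex 0.913 -0.094 -3.156
vertex 1.054 -0.915 -2.872
vertex 0.234 -0.597 -2.909
endloop
endfacet
facet normal -0.630 0.747 -0.211
outer loop
vertex 0.913 -0.094 -3.156
vertex 0.234 -0.597 -2.909
vertex 1.005 0.256 -2.191
endloop
endfacet
facet normal -0.631 0.747 -0.210
outer loop
vertex 1.005 0.256 -2.191
vertex 0.234 -0.597 -2.909
vertex 0.326 -0.248 -1.945
endloop
endfacet
facet normal 0.088 0.338 0.937
outer loop
vertex 1.005 0.256 -2.191
vertex 0.326 -0.248 -1.945
vertex 1.146 -0.565 -1.908
endloop
endfacet
facet normal -0.089 -0.338 -0.937
outer loop
vertex 0.234 -0.597 -2.909
vertex 1.054 -0.915 -2.872
vertex 0.376 -1.418 -2.626
endloop
endfacet
facet normal -0.983 -0.122 0.138
outer loop
vertex 0.234 -0.597 -2.909
vertex 0.376 -1.418 -2.626
vertex 0.326 -0.248 -1.945
endloop
endfacet
facet normal -0.983 -0.122 0.137
outer loop
vertex 0.326 -0.248 -1.945
vertex 0.376 -1.418 -2.626
vertex 0.467 -1.069 -1.661
endloop
endfacet
facet normal 0.089 0.339 0.936
outer loop
vertex 0.326 -0.248 -1.945
vertex 0.467 -1.069 -1.661
vertex 1.146 -0.565 -1.908
endloop
endfacet
facet normal -0.089 -0.338 -0.937
outer loop
vertex 0.376 -1.418 -2.626
vertex 1.054 -0.915 -2.872
vertex 1.195 -1.736 -2.589
endloop
endfacet
facet normal -0.353 -0.869 0.347
outer loop
vertex 0.376 -1.418 -2.626
vertex 1.195 -1.736 -2.589
vertex 0.467 -1.069 -1.661
endloop
endfacet
facet normal -0.352 -0.869 0.349
outer loop
vertex 0.467 -1.069 -1.661
vertex 1.195 -1.736 -2.589
vertex 1.287 -1.386 -1.624
endloop
endfacet
facet normal 0.089 0.339 0.936
outer loop
vertex 0.467 -1.069 -1.661
vertex 1.287 -1.386 -1.624
vertex 1.146 -0.565 -1.908
endloop
endfacet
facet normal -0.088 -0.338 -0.937
outer loop
vertex 1.195 -1.736 -2.589
vertex 1.054 -0.915 -2.872
vertex 1.874 -1.232 -2.835
endloop
endfacet
facet normal 0.631 -0.747 0.211
outer loop
vertex 1.195 -1.736 -2.589
vertex 1.874 -1.232 -2.835
vertex 1.287 -1.386 -1.624
endloop
endfacet
facet normal 0.630 -0.747 0.210
outer loop
vertex 1.287 -1.386 -1.624
vertex 1.874 -1.232 -2.835
vertex 1.966 -0.883 -1.871
endloop
endfacet
facet normal 0.089 0.339 0.936
outer loop
vertex 1.287 -1.386 -1.624
vertex 1.966 -0.883 -1.871
vertex 1.146 -0.565 -1.908
endloop
endfacet
facet normal -0.089 -0.339 -0.936
outer loop
vertex 1.874 -1.232 -2.835
vertex 1.054 -0.915 -2.872
vertex 1.733 -0.411 -3.119
endloop
endfacet
facet normal 0.983 0.121 -0.138
outer loop
vertex 1.874 -1.232 -2.835
vertex 1.733 -0.411 -3.119
vertex 1.966 -0.883 -1.871
endloop
endfacet
facet normal 0.983 0.123 -0.137
outer loop
vertex 1.966 -0.883 -1.871
vertex 1.733 -0.411 -3.119
vertex 1.824 -0.062 -2.154
endloop
endfacet
facet normal 0.089 0.338 0.937
outer loop
vertex 1.966 -0.883 -1.871
vertex 1.824 -0.062 -2.154
vertex 1.146 -0.565 -1.908
endloop
endfacet

endsolid


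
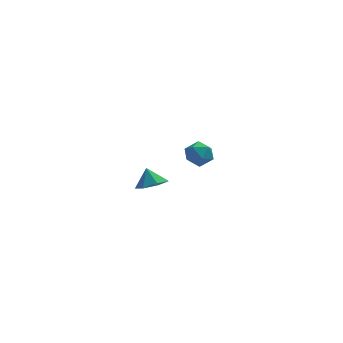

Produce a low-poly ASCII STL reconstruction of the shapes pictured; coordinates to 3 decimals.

solid 
facet normal -0.861 -0.304 0.409
outer loop
vertex -0.689 3.515 1.671
vertex -0.547 2.699 1.364
vertex -0.248 2.928 2.163
endloop
endfacet
facet normal -0.573 0.229 0.787
outer loop
vertex -0.689 3.515 1.671
vertex -0.248 2.928 2.163
vertex 0.029 3.766 2.121
endloop
endfacet
facet normal -0.498 0.792 0.354
outer loop
vertex -0.689 3.515 1.671
vertex 0.029 3.766 2.121
vertex -0.099 4.054 1.296
endloop
endfacet
facet normal -0.740 0.606 -0.292
outer loop
vertex -0.689 3.515 1.671
vertex -0.099 4.054 1.296
vertex -0.454 3.395 0.828
endloop
endfacet
facet normal -0.963 -0.070 -0.259
outer loop
vertex -0.689 3.515 1.671
vertex -0.454 3.395 0.828
vertex -0.547 2.699 1.364
endloop
endfacet
facet normal 0.077 0.024 0.997
outer loop
vertex 0.029 3.766 2.121
vertex -0.248 2.928 2.163
vertex 0.614 3.105 2.092
endloop
endfacet
facet normal -0.387 -0.838 0.385
outer loop
vertex -0.248 2.928 2.163
vertex -0.547 2.699 1.364
vertex 0.259 2.446 1.624
endloop
endfacet
facet normal -0.554 -0.460 -0.694
outer loop
vertex -0.547 2.699 1.364
vertex -0.454 3.395 0.828
vertex 0.131 2.734 0.799
endloop
endfacet
facet normal -0.192 0.635 -0.748
outer loop
vertex -0.454 3.395 0.828
vertex -0.099 4.054 1.296
vertex 0.408 3.572 0.757
endloop
endfacet
facet normal 0.198 0.935 0.296
outer loop
vertex -0.099 4.054 1.296
vertex 0.029 3.766 2.121
vertex 0.707 3.801 1.556
endloop
endfacet
facet normal 0.740 -0.606 0.292
outer loop
vertex 0.849 2.985 1.249
vertex 0.614 3.105 2.092
vertex 0.259 2.446 1.624
endloop
endfacet
facet normal 0.498 -0.792 -0.354
outer loop
vertex 0.849 2.985 1.249
vertex 0.259 2.446 1.624
vertex 0.131 2.734 0.799
endloop
endfacet
facet normal 0.573 -0.229 -0.787
outer loop
vertex 0.849 2.985 1.249
vertex 0.131 2.734 0.799
vertex 0.408 3.572 0.757
endloop
endfacet
facet normal 0.861 0.304 -0.409
outer loop
vertex 0.849 2.985 1.249
vertex 0.408 3.572 0.757
vertex 0.707 3.801 1.556
endloop
endfacet
facet normal 0.963 0.070 0.259
outer loop
vertex 0.849 2.985 1.249
vertex 0.707 3.801 1.556
vertex 0.614 3.105 2.092
endloop
endfacet
facet normal 0.192 -0.635 0.748
outer loop
vertex 0.259 2.446 1.624
vertex 0.614 3.105 2.092
vertex -0.248 2.928 2.163
endloop
endfacet
facet normal -0.198 -0.935 -0.296
outer loop
vertex 0.131 2.734 0.799
vertex 0.259 2.446 1.624
vertex -0.547 2.699 1.364
endloop
endfacet
facet normal -0.077 -0.024 -0.997
outer loop
vertex 0.408 3.572 0.757
vertex 0.131 2.734 0.799
vertex -0.454 3.395 0.828
endloop
endfacet
facet normal 0.387 0.838 -0.385
outer loop
vertex 0.707 3.801 1.556
vertex 0.408 3.572 0.757
vertex -0.099 4.054 1.296
endloop
endfacet
facet normal 0.554 0.460 0.694
outer loop
vertex 0.614 3.105 2.092
vertex 0.707 3.801 1.556
vertex 0.029 3.766 2.121
endloop
endfacet
facet normal 0.293 -0.359 -0.886
outer loop
vertex -1.122 -3.756 3.752
vertex -1.929 -3.655 3.444
vertex -1.269 -3.088 3.433
endloop
endfacet
facet normal 0.567 0.453 0.688
outer loop
vertex -1.122 -3.756 3.752
vertex -1.269 -3.088 3.433
vertex -2.231 -3.285 4.356
endloop
endfacet
facet normal 0.294 -0.359 -0.886
outer loop
vertex -1.269 -3.088 3.433
vertex -1.929 -3.655 3.444
vertex -1.913 -2.847 3.122
endloop
endfacet
facet normal 0.165 0.915 0.367
outer loop
vertex -1.269 -3.088 3.433
vertex -1.913 -2.847 3.122
vertex -2.231 -3.285 4.356
endloop
endfacet
facet normal 0.294 -0.359 -0.886
outer loop
vertex -1.913 -2.847 3.122
vertex -1.929 -3.655 3.444
vertex -2.569 -3.214 3.053
endloop
endfacet
facet normal -0.495 0.851 0.175
outer loop
vertex -1.913 -2.847 3.122
vertex -2.569 -3.214 3.053
vertex -2.231 -3.285 4.356
endloop
endfacet
facet normal 0.293 -0.359 -0.886
outer loop
vertex -2.569 -3.214 3.053
vertex -1.929 -3.655 3.444
vertex -2.743 -3.913 3.279
endloop
endfacet
facet normal -0.916 0.310 0.255
outer loop
vertex -2.569 -3.214 3.053
vertex -2.743 -3.913 3.279
vertex -2.231 -3.285 4.356
endloop
endfacet
facet normal 0.293 -0.358 -0.887
outer loop
vertex -2.743 -3.913 3.279
vertex -1.929 -3.655 3.444
vertex -2.304 -4.418 3.628
endloop
endfacet
facet normal -0.781 -0.301 0.547
outer loop
vertex -2.743 -3.913 3.279
vertex -2.304 -4.418 3.628
vertex -2.231 -3.285 4.356
endloop
endfacet
facet normal 0.294 -0.358 -0.886
outer loop
vertex -2.304 -4.418 3.628
vertex -1.929 -3.655 3.444
vertex -1.582 -4.348 3.839
endloop
endfacet
facet normal -0.192 -0.522 0.831
outer loop
vertex -2.304 -4.418 3.628
vertex -1.582 -4.348 3.839
vertex -2.231 -3.285 4.356
endloop
endfacet
facet normal 0.293 -0.358 -0.886
outer loop
vertex -1.582 -4.348 3.839
vertex -1.929 -3.655 3.444
vertex -1.122 -3.756 3.752
endloop
endfacet
facet normal 0.408 -0.186 0.894
outer loop
vertex -1.582 -4.348 3.839
vertex -1.122 -3.756 3.752
vertex -2.231 -3.285 4.356
endloop
endfacet

endsolid


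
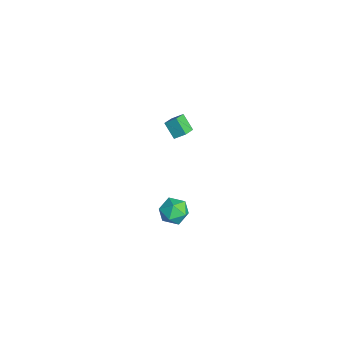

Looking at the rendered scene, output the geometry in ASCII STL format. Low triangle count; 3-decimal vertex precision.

solid 
facet normal -0.991 -0.094 0.099
outer loop
vertex 3.039 -2.601 0.257
vertex 3.113 -3.505 0.138
vertex 3.163 -3.149 0.979
endloop
endfacet
facet normal -0.748 0.460 0.478
outer loop
vertex 3.039 -2.601 0.257
vertex 3.163 -3.149 0.979
vertex 3.616 -2.356 0.924
endloop
endfacet
facet normal -0.419 0.908 0.029
outer loop
vertex 3.039 -2.601 0.257
vertex 3.616 -2.356 0.924
vertex 3.846 -2.222 0.049
endloop
endfacet
facet normal -0.458 0.630 -0.627
outer loop
vertex 3.039 -2.601 0.257
vertex 3.846 -2.222 0.049
vertex 3.535 -2.932 -0.437
endloop
endfacet
facet normal -0.811 0.011 -0.585
outer loop
vertex 3.039 -2.601 0.257
vertex 3.535 -2.932 -0.437
vertex 3.113 -3.505 0.138
endloop
endfacet
facet normal -0.264 0.216 0.940
outer loop
vertex 3.616 -2.356 0.924
vertex 3.163 -3.149 0.979
vertex 4.045 -3.108 1.217
endloop
endfacet
facet normal -0.655 -0.681 0.327
outer loop
vertex 3.163 -3.149 0.979
vertex 3.113 -3.505 0.138
vertex 3.734 -3.818 0.731
endloop
endfacet
facet normal -0.365 -0.511 -0.778
outer loop
vertex 3.113 -3.505 0.138
vertex 3.535 -2.932 -0.437
vertex 3.964 -3.684 -0.144
endloop
endfacet
facet normal 0.206 0.490 -0.847
outer loop
vertex 3.535 -2.932 -0.437
vertex 3.846 -2.222 0.049
vertex 4.417 -2.891 -0.199
endloop
endfacet
facet normal 0.269 0.939 0.214
outer loop
vertex 3.846 -2.222 0.049
vertex 3.616 -2.356 0.924
vertex 4.467 -2.535 0.642
endloop
endfacet
facet normal 0.458 -0.630 0.627
outer loop
vertex 4.541 -3.439 0.523
vertex 4.045 -3.108 1.217
vertex 3.734 -3.818 0.731
endloop
endfacet
facet normal 0.419 -0.908 -0.029
outer loop
vertex 4.541 -3.439 0.523
vertex 3.734 -3.818 0.731
vertex 3.964 -3.684 -0.144
endloop
endfacet
facet normal 0.748 -0.460 -0.478
outer loop
vertex 4.541 -3.439 0.523
vertex 3.964 -3.684 -0.144
vertex 4.417 -2.891 -0.199
endloop
endfacet
facet normal 0.991 0.094 -0.099
outer loop
vertex 4.541 -3.439 0.523
vertex 4.417 -2.891 -0.199
vertex 4.467 -2.535 0.642
endloop
endfacet
facet normal 0.811 -0.011 0.585
outer loop
vertex 4.541 -3.439 0.523
vertex 4.467 -2.535 0.642
vertex 4.045 -3.108 1.217
endloop
endfacet
facet normal -0.206 -0.490 0.847
outer loop
vertex 3.734 -3.818 0.731
vertex 4.045 -3.108 1.217
vertex 3.163 -3.149 0.979
endloop
endfacet
facet normal -0.269 -0.939 -0.214
outer loop
vertex 3.964 -3.684 -0.144
vertex 3.734 -3.818 0.731
vertex 3.113 -3.505 0.138
endloop
endfacet
facet normal 0.264 -0.216 -0.940
outer loop
vertex 4.417 -2.891 -0.199
vertex 3.964 -3.684 -0.144
vertex 3.535 -2.932 -0.437
endloop
endfacet
facet normal 0.655 0.681 -0.327
outer loop
vertex 4.467 -2.535 0.642
vertex 4.417 -2.891 -0.199
vertex 3.846 -2.222 0.049
endloop
endfacet
facet normal 0.365 0.511 0.778
outer loop
vertex 4.045 -3.108 1.217
vertex 4.467 -2.535 0.642
vertex 3.616 -2.356 0.924
endloop
endfacet
facet normal -0.701 0.608 -0.372
outer loop
vertex -4.68 -1.198 -0.205
vertex -4.423 -0.574 0.329
vertex -3.916 -0.815 -1.019
endloop
endfacet
facet normal -0.298 -0.725 -0.621
outer loop
vertex -3.257 -1.386 -0.669
vertex -4.68 -1.198 -0.205
vertex -3.916 -0.815 -1.019
endloop
endfacet
facet normal -0.702 0.606 -0.373
outer loop
vertex -3.916 -0.815 -1.019
vertex -4.423 -0.574 0.329
vertex -3.66 -0.191 -0.486
endloop
endfacet
facet normal 0.647 0.324 -0.690
outer loop
vertex -3.66 -0.191 -0.486
vertex -3.257 -1.386 -0.669
vertex -3.916 -0.815 -1.019
endloop
endfacet
facet normal -0.647 -0.324 0.690
outer loop
vertex -4.68 -1.198 -0.205
vertex -3.764 -1.145 0.679
vertex -4.423 -0.574 0.329
endloop
endfacet
facet normal -0.298 -0.726 -0.620
outer loop
vertex -4.02 -1.769 0.146
vertex -4.68 -1.198 -0.205
vertex -3.257 -1.386 -0.669
endloop
endfacet
facet normal -0.647 -0.324 0.690
outer loop
vertex -4.02 -1.769 0.146
vertex -3.764 -1.145 0.679
vertex -4.68 -1.198 -0.205
endloop
endfacet
facet normal 0.299 0.725 0.620
outer loop
vertex -4.423 -0.574 0.329
vertex -3.764 -1.145 0.679
vertex -3.66 -0.191 -0.486
endloop
endfacet
facet normal 0.647 0.324 -0.690
outer loop
vertex -3.0 -0.762 -0.135
vertex -3.257 -1.386 -0.669
vertex -3.66 -0.191 -0.486
endloop
endfacet
facet normal 0.298 0.725 0.621
outer loop
vertex -3.66 -0.191 -0.486
vertex -3.764 -1.145 0.679
vertex -3.0 -0.762 -0.135
endloop
endfacet
facet normal 0.702 -0.607 0.372
outer loop
vertex -3.0 -0.762 -0.135
vertex -4.02 -1.769 0.146
vertex -3.257 -1.386 -0.669
endloop
endfacet
facet normal 0.702 -0.607 0.373
outer loop
vertex -3.764 -1.145 0.679
vertex -4.02 -1.769 0.146
vertex -3.0 -0.762 -0.135
endloop
endfacet

endsolid


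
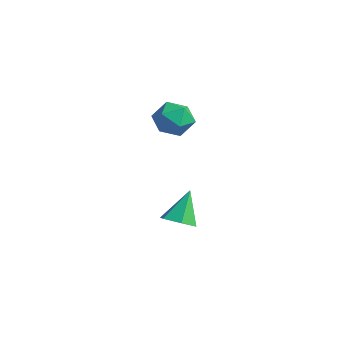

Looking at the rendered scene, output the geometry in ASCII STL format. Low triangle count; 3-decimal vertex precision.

solid 
facet normal 0.217 -0.526 -0.822
outer loop
vertex 2.593 -2.281 -4.754
vertex 1.792 -2.689 -4.705
vertex 1.879 -1.924 -5.171
endloop
endfacet
facet normal 0.441 0.897 0.013
outer loop
vertex 2.593 -2.281 -4.754
vertex 1.879 -1.924 -5.171
vertex 1.388 -1.711 -3.175
endloop
endfacet
facet normal 0.216 -0.526 -0.823
outer loop
vertex 1.879 -1.924 -5.171
vertex 1.792 -2.689 -4.705
vertex 1.078 -2.332 -5.121
endloop
endfacet
facet normal -0.454 0.867 -0.204
outer loop
vertex 1.879 -1.924 -5.171
vertex 1.078 -2.332 -5.121
vertex 1.388 -1.711 -3.175
endloop
endfacet
facet normal 0.216 -0.526 -0.823
outer loop
vertex 1.078 -2.332 -5.121
vertex 1.792 -2.689 -4.705
vertex 0.991 -3.097 -4.655
endloop
endfacet
facet normal -0.980 0.173 0.101
outer loop
vertex 1.078 -2.332 -5.121
vertex 0.991 -3.097 -4.655
vertex 1.388 -1.711 -3.175
endloop
endfacet
facet normal 0.217 -0.526 -0.822
outer loop
vertex 0.991 -3.097 -4.655
vertex 1.792 -2.689 -4.705
vertex 1.704 -3.454 -4.239
endloop
endfacet
facet normal -0.609 -0.491 0.623
outer loop
vertex 0.991 -3.097 -4.655
vertex 1.704 -3.454 -4.239
vertex 1.388 -1.711 -3.175
endloop
endfacet
facet normal 0.218 -0.526 -0.822
outer loop
vertex 1.704 -3.454 -4.239
vertex 1.792 -2.689 -4.705
vertex 2.505 -3.046 -4.288
endloop
endfacet
facet normal 0.286 -0.461 0.840
outer loop
vertex 1.704 -3.454 -4.239
vertex 2.505 -3.046 -4.288
vertex 1.388 -1.711 -3.175
endloop
endfacet
facet normal 0.218 -0.526 -0.822
outer loop
vertex 2.505 -3.046 -4.288
vertex 1.792 -2.689 -4.705
vertex 2.593 -2.281 -4.754
endloop
endfacet
facet normal 0.812 0.233 0.535
outer loop
vertex 2.505 -3.046 -4.288
vertex 2.593 -2.281 -4.754
vertex 1.388 -1.711 -3.175
endloop
endfacet
facet normal -0.664 0.526 0.532
outer loop
vertex 0.792 -1.41 1.85
vertex 0.007 -1.94 1.394
vertex 0.436 -2.299 2.284
endloop
endfacet
facet normal -0.051 0.455 0.889
outer loop
vertex 0.792 -1.41 1.85
vertex 0.436 -2.299 2.284
vertex 1.47 -2.109 2.246
endloop
endfacet
facet normal 0.470 0.734 0.491
outer loop
vertex 0.792 -1.41 1.85
vertex 1.47 -2.109 2.246
vertex 1.68 -1.633 1.333
endloop
endfacet
facet normal 0.179 0.977 -0.113
outer loop
vertex 0.792 -1.41 1.85
vertex 1.68 -1.633 1.333
vertex 0.776 -1.528 0.806
endloop
endfacet
facet normal -0.522 0.849 -0.088
outer loop
vertex 0.792 -1.41 1.85
vertex 0.776 -1.528 0.806
vertex 0.007 -1.94 1.394
endloop
endfacet
facet normal 0.080 -0.243 0.967
outer loop
vertex 1.47 -2.109 2.246
vertex 0.436 -2.299 2.284
vertex 1.104 -3.072 2.034
endloop
endfacet
facet normal -0.913 -0.129 0.388
outer loop
vertex 0.436 -2.299 2.284
vertex 0.007 -1.94 1.394
vertex 0.2 -2.967 1.507
endloop
endfacet
facet normal -0.682 0.395 -0.616
outer loop
vertex 0.007 -1.94 1.394
vertex 0.776 -1.528 0.806
vertex 0.41 -2.491 0.594
endloop
endfacet
facet normal 0.453 0.604 -0.656
outer loop
vertex 0.776 -1.528 0.806
vertex 1.68 -1.633 1.333
vertex 1.444 -2.301 0.556
endloop
endfacet
facet normal 0.924 0.209 0.321
outer loop
vertex 1.68 -1.633 1.333
vertex 1.47 -2.109 2.246
vertex 1.873 -2.66 1.446
endloop
endfacet
facet normal -0.179 -0.977 0.113
outer loop
vertex 1.088 -3.19 0.99
vertex 1.104 -3.072 2.034
vertex 0.2 -2.967 1.507
endloop
endfacet
facet normal -0.470 -0.734 -0.491
outer loop
vertex 1.088 -3.19 0.99
vertex 0.2 -2.967 1.507
vertex 0.41 -2.491 0.594
endloop
endfacet
facet normal 0.051 -0.455 -0.889
outer loop
vertex 1.088 -3.19 0.99
vertex 0.41 -2.491 0.594
vertex 1.444 -2.301 0.556
endloop
endfacet
facet normal 0.664 -0.526 -0.532
outer loop
vertex 1.088 -3.19 0.99
vertex 1.444 -2.301 0.556
vertex 1.873 -2.66 1.446
endloop
endfacet
facet normal 0.522 -0.849 0.088
outer loop
vertex 1.088 -3.19 0.99
vertex 1.873 -2.66 1.446
vertex 1.104 -3.072 2.034
endloop
endfacet
facet normal -0.453 -0.604 0.656
outer loop
vertex 0.2 -2.967 1.507
vertex 1.104 -3.072 2.034
vertex 0.436 -2.299 2.284
endloop
endfacet
facet normal -0.924 -0.209 -0.321
outer loop
vertex 0.41 -2.491 0.594
vertex 0.2 -2.967 1.507
vertex 0.007 -1.94 1.394
endloop
endfacet
facet normal -0.080 0.243 -0.967
outer loop
vertex 1.444 -2.301 0.556
vertex 0.41 -2.491 0.594
vertex 0.776 -1.528 0.806
endloop
endfacet
facet normal 0.913 0.129 -0.388
outer loop
vertex 1.873 -2.66 1.446
vertex 1.444 -2.301 0.556
vertex 1.68 -1.633 1.333
endloop
endfacet
facet normal 0.682 -0.395 0.616
outer loop
vertex 1.104 -3.072 2.034
vertex 1.873 -2.66 1.446
vertex 1.47 -2.109 2.246
endloop
endfacet

endsolid


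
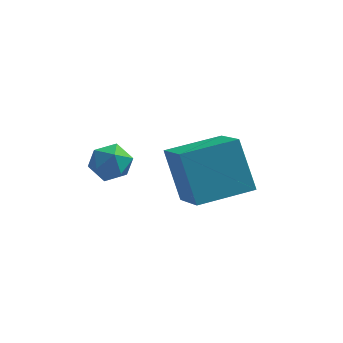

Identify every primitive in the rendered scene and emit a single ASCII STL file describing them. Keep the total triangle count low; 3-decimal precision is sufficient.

solid 
facet normal -0.855 -0.507 -0.108
outer loop
vertex 2.334 0.082 -1.683
vertex 1.531 1.655 -2.705
vertex 3.039 -0.724 -3.478
endloop
endfacet
facet normal 0.394 -0.771 0.501
outer loop
vertex 4.809 0.325 -3.255
vertex 2.334 0.082 -1.683
vertex 3.039 -0.724 -3.478
endloop
endfacet
facet normal -0.855 -0.507 -0.107
outer loop
vertex 3.039 -0.724 -3.478
vertex 1.531 1.655 -2.705
vertex 2.235 0.848 -4.5
endloop
endfacet
facet normal 0.337 -0.386 -0.859
outer loop
vertex 2.235 0.848 -4.5
vertex 4.809 0.325 -3.255
vertex 3.039 -0.724 -3.478
endloop
endfacet
facet normal -0.337 0.386 0.859
outer loop
vertex 2.334 0.082 -1.683
vertex 3.301 2.704 -2.482
vertex 1.531 1.655 -2.705
endloop
endfacet
facet normal 0.394 -0.771 0.501
outer loop
vertex 4.105 1.132 -1.46
vertex 2.334 0.082 -1.683
vertex 4.809 0.325 -3.255
endloop
endfacet
facet normal -0.337 0.386 0.859
outer loop
vertex 4.105 1.132 -1.46
vertex 3.301 2.704 -2.482
vertex 2.334 0.082 -1.683
endloop
endfacet
facet normal -0.394 0.771 -0.501
outer loop
vertex 1.531 1.655 -2.705
vertex 3.301 2.704 -2.482
vertex 2.235 0.848 -4.5
endloop
endfacet
facet normal 0.337 -0.386 -0.859
outer loop
vertex 4.006 1.898 -4.277
vertex 4.809 0.325 -3.255
vertex 2.235 0.848 -4.5
endloop
endfacet
facet normal -0.394 0.771 -0.501
outer loop
vertex 2.235 0.848 -4.5
vertex 3.301 2.704 -2.482
vertex 4.006 1.898 -4.277
endloop
endfacet
facet normal 0.855 0.507 0.108
outer loop
vertex 4.006 1.898 -4.277
vertex 4.105 1.132 -1.46
vertex 4.809 0.325 -3.255
endloop
endfacet
facet normal 0.855 0.507 0.108
outer loop
vertex 3.301 2.704 -2.482
vertex 4.105 1.132 -1.46
vertex 4.006 1.898 -4.277
endloop
endfacet
facet normal -0.108 0.034 0.994
outer loop
vertex 0.167 0.642 -1.817
vertex -0.477 0.154 -1.87
vertex 0.263 -0.161 -1.779
endloop
endfacet
facet normal 0.578 0.107 0.809
outer loop
vertex 0.167 0.642 -1.817
vertex 0.263 -0.161 -1.779
vertex 0.781 0.288 -2.209
endloop
endfacet
facet normal 0.632 0.676 0.379
outer loop
vertex 0.167 0.642 -1.817
vertex 0.781 0.288 -2.209
vertex 0.361 0.881 -2.566
endloop
endfacet
facet normal -0.021 0.954 0.299
outer loop
vertex 0.167 0.642 -1.817
vertex 0.361 0.881 -2.566
vertex -0.417 0.798 -2.356
endloop
endfacet
facet normal -0.478 0.557 0.679
outer loop
vertex 0.167 0.642 -1.817
vertex -0.417 0.798 -2.356
vertex -0.477 0.154 -1.87
endloop
endfacet
facet normal 0.768 -0.469 0.435
outer loop
vertex 0.781 0.288 -2.209
vertex 0.263 -0.161 -1.779
vertex 0.517 -0.418 -2.504
endloop
endfacet
facet normal -0.340 -0.587 0.734
outer loop
vertex 0.263 -0.161 -1.779
vertex -0.477 0.154 -1.87
vertex -0.261 -0.501 -2.294
endloop
endfacet
facet normal -0.940 0.257 0.225
outer loop
vertex -0.477 0.154 -1.87
vertex -0.417 0.798 -2.356
vertex -0.681 0.092 -2.651
endloop
endfacet
facet normal -0.201 0.899 -0.389
outer loop
vertex -0.417 0.798 -2.356
vertex 0.361 0.881 -2.566
vertex -0.163 0.541 -3.081
endloop
endfacet
facet normal 0.855 0.450 -0.259
outer loop
vertex 0.361 0.881 -2.566
vertex 0.781 0.288 -2.209
vertex 0.577 0.226 -2.99
endloop
endfacet
facet normal 0.021 -0.954 -0.299
outer loop
vertex -0.067 -0.262 -3.043
vertex 0.517 -0.418 -2.504
vertex -0.261 -0.501 -2.294
endloop
endfacet
facet normal -0.632 -0.676 -0.379
outer loop
vertex -0.067 -0.262 -3.043
vertex -0.261 -0.501 -2.294
vertex -0.681 0.092 -2.651
endloop
endfacet
facet normal -0.578 -0.107 -0.809
outer loop
vertex -0.067 -0.262 -3.043
vertex -0.681 0.092 -2.651
vertex -0.163 0.541 -3.081
endloop
endfacet
facet normal 0.108 -0.034 -0.994
outer loop
vertex -0.067 -0.262 -3.043
vertex -0.163 0.541 -3.081
vertex 0.577 0.226 -2.99
endloop
endfacet
facet normal 0.478 -0.557 -0.679
outer loop
vertex -0.067 -0.262 -3.043
vertex 0.577 0.226 -2.99
vertex 0.517 -0.418 -2.504
endloop
endfacet
facet normal 0.201 -0.899 0.389
outer loop
vertex -0.261 -0.501 -2.294
vertex 0.517 -0.418 -2.504
vertex 0.263 -0.161 -1.779
endloop
endfacet
facet normal -0.855 -0.450 0.259
outer loop
vertex -0.681 0.092 -2.651
vertex -0.261 -0.501 -2.294
vertex -0.477 0.154 -1.87
endloop
endfacet
facet normal -0.768 0.469 -0.435
outer loop
vertex -0.163 0.541 -3.081
vertex -0.681 0.092 -2.651
vertex -0.417 0.798 -2.356
endloop
endfacet
facet normal 0.340 0.587 -0.734
outer loop
vertex 0.577 0.226 -2.99
vertex -0.163 0.541 -3.081
vertex 0.361 0.881 -2.566
endloop
endfacet
facet normal 0.940 -0.257 -0.225
outer loop
vertex 0.517 -0.418 -2.504
vertex 0.577 0.226 -2.99
vertex 0.781 0.288 -2.209
endloop
endfacet

endsolid


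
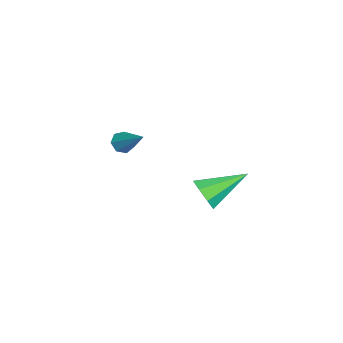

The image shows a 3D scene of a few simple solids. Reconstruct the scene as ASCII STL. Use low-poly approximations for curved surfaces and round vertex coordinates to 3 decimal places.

solid 
facet normal -0.572 -0.559 -0.599
outer loop
vertex -4.081 -2.401 -4.985
vertex -4.385 -2.601 -4.508
vertex -4.498 -2.12 -4.849
endloop
endfacet
facet normal 0.332 0.762 -0.556
outer loop
vertex -4.081 -2.401 -4.985
vertex -4.498 -2.12 -4.849
vertex -3.335 -1.579 -3.412
endloop
endfacet
facet normal -0.575 -0.559 -0.598
outer loop
vertex -4.498 -2.12 -4.849
vertex -4.385 -2.601 -4.508
vertex -4.829 -2.201 -4.455
endloop
endfacet
facet normal -0.332 0.940 -0.085
outer loop
vertex -4.498 -2.12 -4.849
vertex -4.829 -2.201 -4.455
vertex -3.335 -1.579 -3.412
endloop
endfacet
facet normal -0.574 -0.557 -0.600
outer loop
vertex -4.829 -2.201 -4.455
vertex -4.385 -2.601 -4.508
vertex -4.826 -2.584 -4.102
endloop
endfacet
facet normal -0.623 0.528 0.578
outer loop
vertex -4.829 -2.201 -4.455
vertex -4.826 -2.584 -4.102
vertex -3.335 -1.579 -3.412
endloop
endfacet
facet normal -0.573 -0.559 -0.599
outer loop
vertex -4.826 -2.584 -4.102
vertex -4.385 -2.601 -4.508
vertex -4.491 -2.979 -4.054
endloop
endfacet
facet normal -0.323 -0.161 0.933
outer loop
vertex -4.826 -2.584 -4.102
vertex -4.491 -2.979 -4.054
vertex -3.335 -1.579 -3.412
endloop
endfacet
facet normal -0.574 -0.559 -0.599
outer loop
vertex -4.491 -2.979 -4.054
vertex -4.385 -2.601 -4.508
vertex -4.076 -3.09 -4.348
endloop
endfacet
facet normal 0.343 -0.610 0.714
outer loop
vertex -4.491 -2.979 -4.054
vertex -4.076 -3.09 -4.348
vertex -3.335 -1.579 -3.412
endloop
endfacet
facet normal -0.575 -0.559 -0.598
outer loop
vertex -4.076 -3.09 -4.348
vertex -4.385 -2.601 -4.508
vertex -3.894 -2.833 -4.763
endloop
endfacet
facet normal 0.873 -0.481 0.085
outer loop
vertex -4.076 -3.09 -4.348
vertex -3.894 -2.833 -4.763
vertex -3.335 -1.579 -3.412
endloop
endfacet
facet normal -0.575 -0.557 -0.600
outer loop
vertex -3.894 -2.833 -4.763
vertex -4.385 -2.601 -4.508
vertex -4.081 -2.401 -4.985
endloop
endfacet
facet normal 0.868 0.129 -0.479
outer loop
vertex -3.894 -2.833 -4.763
vertex -4.081 -2.401 -4.985
vertex -3.335 -1.579 -3.412
endloop
endfacet
facet normal 0.344 -0.837 -0.426
outer loop
vertex 1.894 1.202 -2.968
vertex 1.382 1.342 -3.657
vertex 2.194 1.565 -3.439
endloop
endfacet
facet normal 0.646 0.348 0.679
outer loop
vertex 1.894 1.202 -2.968
vertex 2.194 1.565 -3.439
vertex 0.658 3.098 -2.763
endloop
endfacet
facet normal 0.344 -0.837 -0.425
outer loop
vertex 2.194 1.565 -3.439
vertex 1.382 1.342 -3.657
vertex 2.018 1.797 -4.038
endloop
endfacet
facet normal 0.718 0.694 0.058
outer loop
vertex 2.194 1.565 -3.439
vertex 2.018 1.797 -4.038
vertex 0.658 3.098 -2.763
endloop
endfacet
facet normal 0.344 -0.837 -0.425
outer loop
vertex 2.018 1.797 -4.038
vertex 1.382 1.342 -3.657
vertex 1.469 1.762 -4.414
endloop
endfacet
facet normal 0.297 0.808 -0.508
outer loop
vertex 2.018 1.797 -4.038
vertex 1.469 1.762 -4.414
vertex 0.658 3.098 -2.763
endloop
endfacet
facet normal 0.344 -0.837 -0.425
outer loop
vertex 1.469 1.762 -4.414
vertex 1.382 1.342 -3.657
vertex 0.869 1.481 -4.346
endloop
endfacet
facet normal -0.370 0.625 -0.687
outer loop
vertex 1.469 1.762 -4.414
vertex 0.869 1.481 -4.346
vertex 0.658 3.098 -2.763
endloop
endfacet
facet normal 0.345 -0.837 -0.426
outer loop
vertex 0.869 1.481 -4.346
vertex 1.382 1.342 -3.657
vertex 0.57 1.118 -3.875
endloop
endfacet
facet normal -0.893 0.250 -0.374
outer loop
vertex 0.869 1.481 -4.346
vertex 0.57 1.118 -3.875
vertex 0.658 3.098 -2.763
endloop
endfacet
facet normal 0.345 -0.837 -0.425
outer loop
vertex 0.57 1.118 -3.875
vertex 1.382 1.342 -3.657
vertex 0.746 0.886 -3.276
endloop
endfacet
facet normal -0.964 -0.096 0.246
outer loop
vertex 0.57 1.118 -3.875
vertex 0.746 0.886 -3.276
vertex 0.658 3.098 -2.763
endloop
endfacet
facet normal 0.345 -0.837 -0.426
outer loop
vertex 0.746 0.886 -3.276
vertex 1.382 1.342 -3.657
vertex 1.294 0.921 -2.901
endloop
endfacet
facet normal -0.543 -0.210 0.813
outer loop
vertex 0.746 0.886 -3.276
vertex 1.294 0.921 -2.901
vertex 0.658 3.098 -2.763
endloop
endfacet
facet normal 0.344 -0.837 -0.426
outer loop
vertex 1.294 0.921 -2.901
vertex 1.382 1.342 -3.657
vertex 1.894 1.202 -2.968
endloop
endfacet
facet normal 0.123 -0.027 0.992
outer loop
vertex 1.294 0.921 -2.901
vertex 1.894 1.202 -2.968
vertex 0.658 3.098 -2.763
endloop
endfacet

endsolid


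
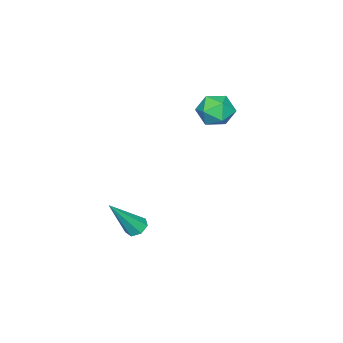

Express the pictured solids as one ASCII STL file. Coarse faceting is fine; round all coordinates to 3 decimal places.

solid 
facet normal -0.139 0.082 0.987
outer loop
vertex -2.409 0.974 1.659
vertex -3.182 0.6 1.581
vertex -2.481 0.117 1.72
endloop
endfacet
facet normal 0.554 0.013 0.832
outer loop
vertex -2.409 0.974 1.659
vertex -2.481 0.117 1.72
vertex -1.827 0.464 1.279
endloop
endfacet
facet normal 0.738 0.547 0.396
outer loop
vertex -2.409 0.974 1.659
vertex -1.827 0.464 1.279
vertex -2.123 1.161 0.867
endloop
endfacet
facet normal 0.158 0.947 0.280
outer loop
vertex -2.409 0.974 1.659
vertex -2.123 1.161 0.867
vertex -2.96 1.245 1.054
endloop
endfacet
facet normal -0.384 0.660 0.646
outer loop
vertex -2.409 0.974 1.659
vertex -2.96 1.245 1.054
vertex -3.182 0.6 1.581
endloop
endfacet
facet normal 0.641 -0.601 0.477
outer loop
vertex -1.827 0.464 1.279
vertex -2.481 0.117 1.72
vertex -2.24 -0.225 0.966
endloop
endfacet
facet normal -0.481 -0.489 0.728
outer loop
vertex -2.481 0.117 1.72
vertex -3.182 0.6 1.581
vertex -3.077 -0.141 1.153
endloop
endfacet
facet normal -0.878 0.446 0.176
outer loop
vertex -3.182 0.6 1.581
vertex -2.96 1.245 1.054
vertex -3.373 0.556 0.741
endloop
endfacet
facet normal -0.001 0.911 -0.413
outer loop
vertex -2.96 1.245 1.054
vertex -2.123 1.161 0.867
vertex -2.719 0.903 0.3
endloop
endfacet
facet normal 0.937 0.264 -0.227
outer loop
vertex -2.123 1.161 0.867
vertex -1.827 0.464 1.279
vertex -2.018 0.42 0.439
endloop
endfacet
facet normal -0.158 -0.947 -0.280
outer loop
vertex -2.791 0.046 0.361
vertex -2.24 -0.225 0.966
vertex -3.077 -0.141 1.153
endloop
endfacet
facet normal -0.738 -0.547 -0.396
outer loop
vertex -2.791 0.046 0.361
vertex -3.077 -0.141 1.153
vertex -3.373 0.556 0.741
endloop
endfacet
facet normal -0.554 -0.013 -0.832
outer loop
vertex -2.791 0.046 0.361
vertex -3.373 0.556 0.741
vertex -2.719 0.903 0.3
endloop
endfacet
facet normal 0.139 -0.082 -0.987
outer loop
vertex -2.791 0.046 0.361
vertex -2.719 0.903 0.3
vertex -2.018 0.42 0.439
endloop
endfacet
facet normal 0.384 -0.660 -0.646
outer loop
vertex -2.791 0.046 0.361
vertex -2.018 0.42 0.439
vertex -2.24 -0.225 0.966
endloop
endfacet
facet normal 0.001 -0.911 0.413
outer loop
vertex -3.077 -0.141 1.153
vertex -2.24 -0.225 0.966
vertex -2.481 0.117 1.72
endloop
endfacet
facet normal -0.937 -0.264 0.227
outer loop
vertex -3.373 0.556 0.741
vertex -3.077 -0.141 1.153
vertex -3.182 0.6 1.581
endloop
endfacet
facet normal -0.641 0.601 -0.477
outer loop
vertex -2.719 0.903 0.3
vertex -3.373 0.556 0.741
vertex -2.96 1.245 1.054
endloop
endfacet
facet normal 0.481 0.489 -0.728
outer loop
vertex -2.018 0.42 0.439
vertex -2.719 0.903 0.3
vertex -2.123 1.161 0.867
endloop
endfacet
facet normal 0.878 -0.446 -0.176
outer loop
vertex -2.24 -0.225 0.966
vertex -2.018 0.42 0.439
vertex -1.827 0.464 1.279
endloop
endfacet
facet normal -0.520 0.266 -0.812
outer loop
vertex 1.041 -0.446 -4.587
vertex 0.755 -0.891 -4.55
vertex 0.659 -0.417 -4.333
endloop
endfacet
facet normal 0.313 0.875 0.370
outer loop
vertex 1.041 -0.446 -4.587
vertex 0.659 -0.417 -4.333
vertex 1.805 -1.429 -2.91
endloop
endfacet
facet normal -0.519 0.266 -0.812
outer loop
vertex 0.659 -0.417 -4.333
vertex 0.755 -0.891 -4.55
vertex 0.349 -0.744 -4.242
endloop
endfacet
facet normal -0.391 0.572 0.721
outer loop
vertex 0.659 -0.417 -4.333
vertex 0.349 -0.744 -4.242
vertex 1.805 -1.429 -2.91
endloop
endfacet
facet normal -0.520 0.266 -0.812
outer loop
vertex 0.349 -0.744 -4.242
vertex 0.755 -0.891 -4.55
vertex 0.345 -1.182 -4.383
endloop
endfacet
facet normal -0.712 -0.209 0.670
outer loop
vertex 0.349 -0.744 -4.242
vertex 0.345 -1.182 -4.383
vertex 1.805 -1.429 -2.91
endloop
endfacet
facet normal -0.520 0.267 -0.812
outer loop
vertex 0.345 -1.182 -4.383
vertex 0.755 -0.891 -4.55
vertex 0.65 -1.4 -4.65
endloop
endfacet
facet normal -0.405 -0.878 0.254
outer loop
vertex 0.345 -1.182 -4.383
vertex 0.65 -1.4 -4.65
vertex 1.805 -1.429 -2.91
endloop
endfacet
facet normal -0.519 0.267 -0.812
outer loop
vertex 0.65 -1.4 -4.65
vertex 0.755 -0.891 -4.55
vertex 1.034 -1.235 -4.841
endloop
endfacet
facet normal 0.295 -0.932 -0.211
outer loop
vertex 0.65 -1.4 -4.65
vertex 1.034 -1.235 -4.841
vertex 1.805 -1.429 -2.91
endloop
endfacet
facet normal -0.519 0.266 -0.812
outer loop
vertex 1.034 -1.235 -4.841
vertex 0.755 -0.891 -4.55
vertex 1.208 -0.81 -4.813
endloop
endfacet
facet normal 0.865 -0.329 -0.378
outer loop
vertex 1.034 -1.235 -4.841
vertex 1.208 -0.81 -4.813
vertex 1.805 -1.429 -2.91
endloop
endfacet
facet normal -0.519 0.266 -0.812
outer loop
vertex 1.208 -0.81 -4.813
vertex 0.755 -0.891 -4.55
vertex 1.041 -0.446 -4.587
endloop
endfacet
facet normal 0.872 0.474 -0.119
outer loop
vertex 1.208 -0.81 -4.813
vertex 1.041 -0.446 -4.587
vertex 1.805 -1.429 -2.91
endloop
endfacet

endsolid
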